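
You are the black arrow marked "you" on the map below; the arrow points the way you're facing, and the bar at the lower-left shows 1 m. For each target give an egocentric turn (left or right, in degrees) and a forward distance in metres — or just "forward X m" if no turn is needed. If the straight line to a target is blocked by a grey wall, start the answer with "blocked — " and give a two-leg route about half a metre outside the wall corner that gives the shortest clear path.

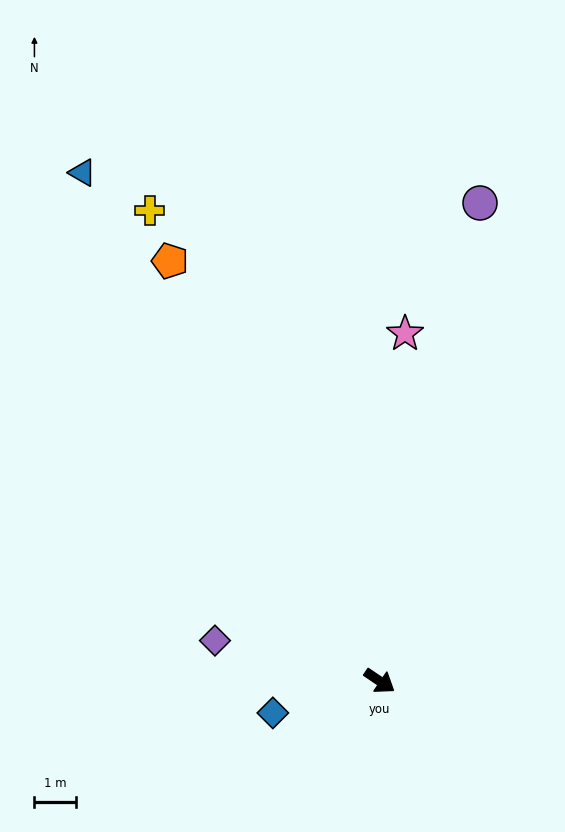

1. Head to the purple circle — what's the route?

turn left 112°, forward 11.7 m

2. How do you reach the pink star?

turn left 120°, forward 8.3 m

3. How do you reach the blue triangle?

turn left 154°, forward 14.1 m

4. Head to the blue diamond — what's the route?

turn right 129°, forward 2.7 m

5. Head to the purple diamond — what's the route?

turn right 160°, forward 4.0 m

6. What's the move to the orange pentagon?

turn left 151°, forward 11.2 m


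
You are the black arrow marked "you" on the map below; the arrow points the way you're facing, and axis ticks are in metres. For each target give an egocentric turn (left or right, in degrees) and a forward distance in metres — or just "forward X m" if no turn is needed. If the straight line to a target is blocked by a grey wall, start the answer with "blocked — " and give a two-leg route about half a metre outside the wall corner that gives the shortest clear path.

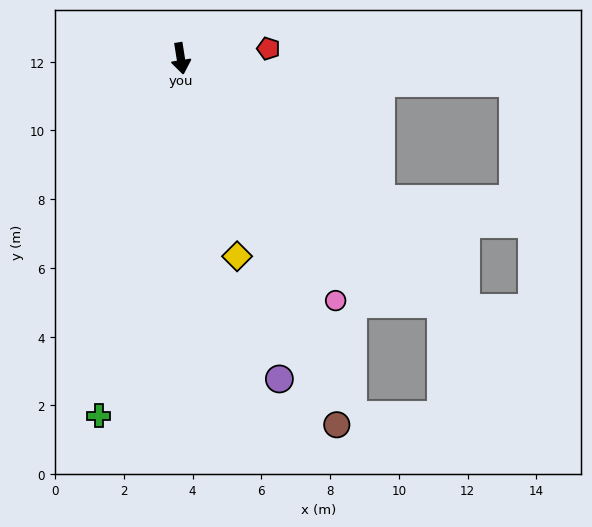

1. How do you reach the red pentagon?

turn left 87°, forward 2.6 m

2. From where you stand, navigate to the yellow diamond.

turn left 7°, forward 6.0 m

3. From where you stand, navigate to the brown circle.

turn left 14°, forward 11.6 m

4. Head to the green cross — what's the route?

turn right 22°, forward 10.7 m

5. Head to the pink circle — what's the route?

turn left 24°, forward 8.4 m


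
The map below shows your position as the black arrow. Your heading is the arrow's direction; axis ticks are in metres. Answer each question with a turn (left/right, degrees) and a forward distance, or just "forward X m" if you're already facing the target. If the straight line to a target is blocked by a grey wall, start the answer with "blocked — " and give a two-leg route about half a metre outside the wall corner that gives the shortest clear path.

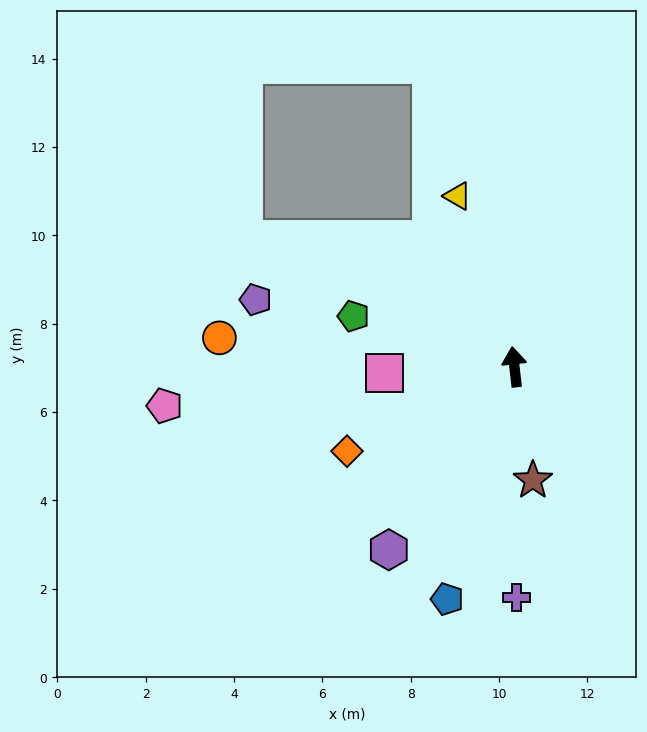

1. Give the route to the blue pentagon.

turn left 157°, forward 5.5 m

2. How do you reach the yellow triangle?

turn left 12°, forward 4.1 m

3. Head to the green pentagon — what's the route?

turn left 66°, forward 3.8 m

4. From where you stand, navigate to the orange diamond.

turn left 110°, forward 4.2 m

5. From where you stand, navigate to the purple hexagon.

turn left 139°, forward 5.0 m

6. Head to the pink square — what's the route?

turn left 86°, forward 2.9 m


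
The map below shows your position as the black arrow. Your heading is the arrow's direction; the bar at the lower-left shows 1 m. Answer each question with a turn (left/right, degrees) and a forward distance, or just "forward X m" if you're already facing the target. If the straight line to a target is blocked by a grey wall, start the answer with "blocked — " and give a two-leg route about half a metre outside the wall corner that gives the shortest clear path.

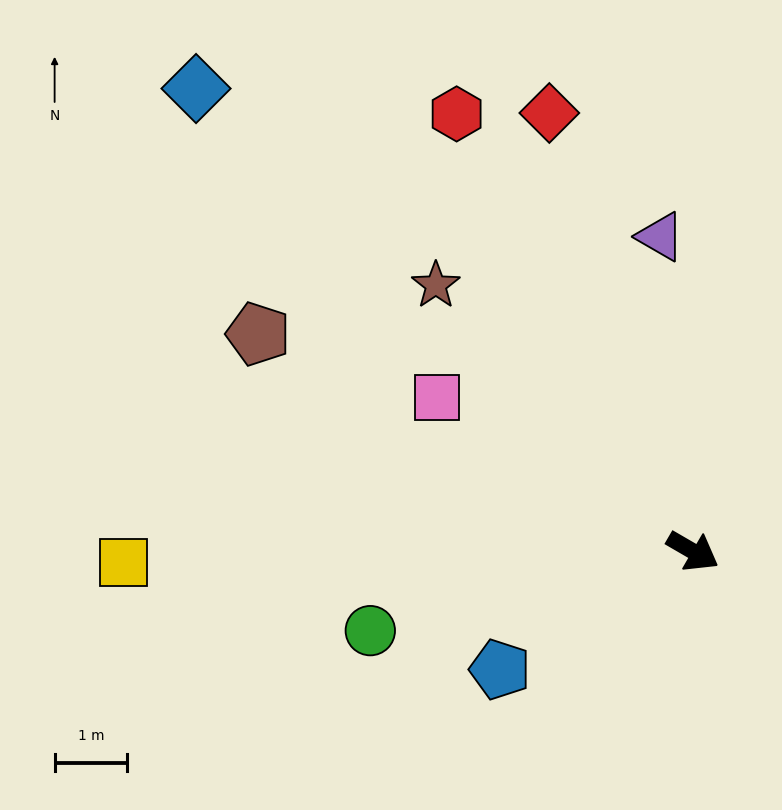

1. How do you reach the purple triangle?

turn left 126°, forward 4.4 m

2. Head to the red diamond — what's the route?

turn left 138°, forward 6.3 m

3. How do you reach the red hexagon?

turn left 149°, forward 6.8 m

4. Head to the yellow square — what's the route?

turn right 149°, forward 7.8 m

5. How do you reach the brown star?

turn left 164°, forward 5.1 m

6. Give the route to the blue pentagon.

turn right 118°, forward 3.1 m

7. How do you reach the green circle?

turn right 136°, forward 4.6 m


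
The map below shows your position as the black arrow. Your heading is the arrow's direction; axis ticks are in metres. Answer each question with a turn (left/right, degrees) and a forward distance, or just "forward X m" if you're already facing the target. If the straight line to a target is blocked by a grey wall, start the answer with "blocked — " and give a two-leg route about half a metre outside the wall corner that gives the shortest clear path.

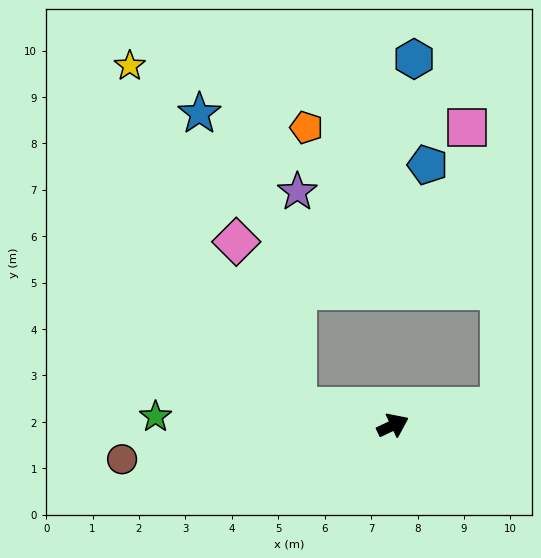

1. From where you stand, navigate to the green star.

turn left 153°, forward 5.1 m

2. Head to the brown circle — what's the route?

turn left 162°, forward 5.9 m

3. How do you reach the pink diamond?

blocked — turn left 144°, forward 2.1 m, then turn right 59°, forward 3.8 m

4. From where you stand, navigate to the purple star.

blocked — turn left 144°, forward 2.1 m, then turn right 79°, forward 4.6 m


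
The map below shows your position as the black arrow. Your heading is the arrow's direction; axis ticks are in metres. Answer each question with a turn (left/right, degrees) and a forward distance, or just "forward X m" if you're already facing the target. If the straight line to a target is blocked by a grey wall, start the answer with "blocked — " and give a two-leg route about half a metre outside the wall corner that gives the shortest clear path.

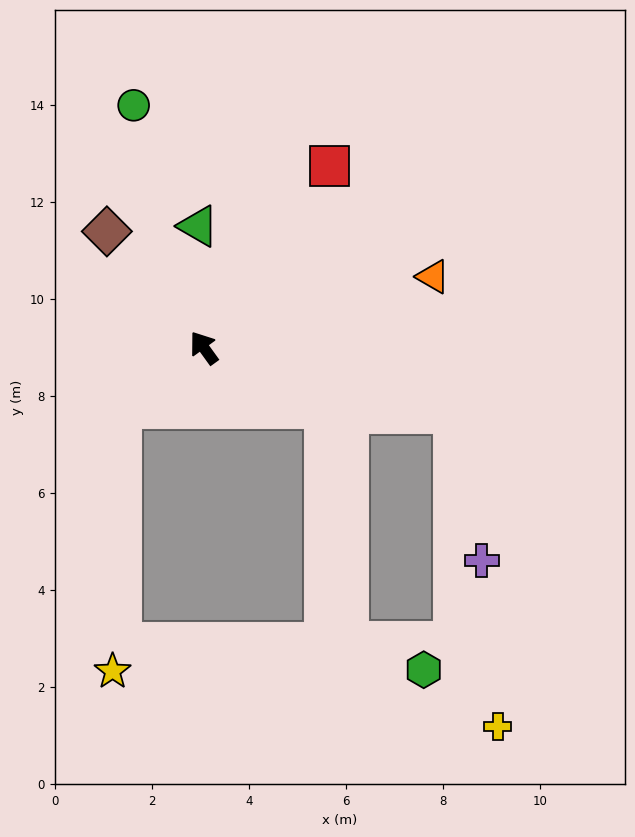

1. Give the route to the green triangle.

turn right 33°, forward 2.5 m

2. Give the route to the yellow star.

blocked — turn left 90°, forward 2.1 m, then turn left 52°, forward 5.4 m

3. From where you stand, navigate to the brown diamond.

turn left 4°, forward 3.1 m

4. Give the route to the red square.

turn right 71°, forward 4.5 m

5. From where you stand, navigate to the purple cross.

blocked — turn right 141°, forward 5.3 m, then turn right 64°, forward 3.1 m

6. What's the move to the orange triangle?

turn right 109°, forward 4.9 m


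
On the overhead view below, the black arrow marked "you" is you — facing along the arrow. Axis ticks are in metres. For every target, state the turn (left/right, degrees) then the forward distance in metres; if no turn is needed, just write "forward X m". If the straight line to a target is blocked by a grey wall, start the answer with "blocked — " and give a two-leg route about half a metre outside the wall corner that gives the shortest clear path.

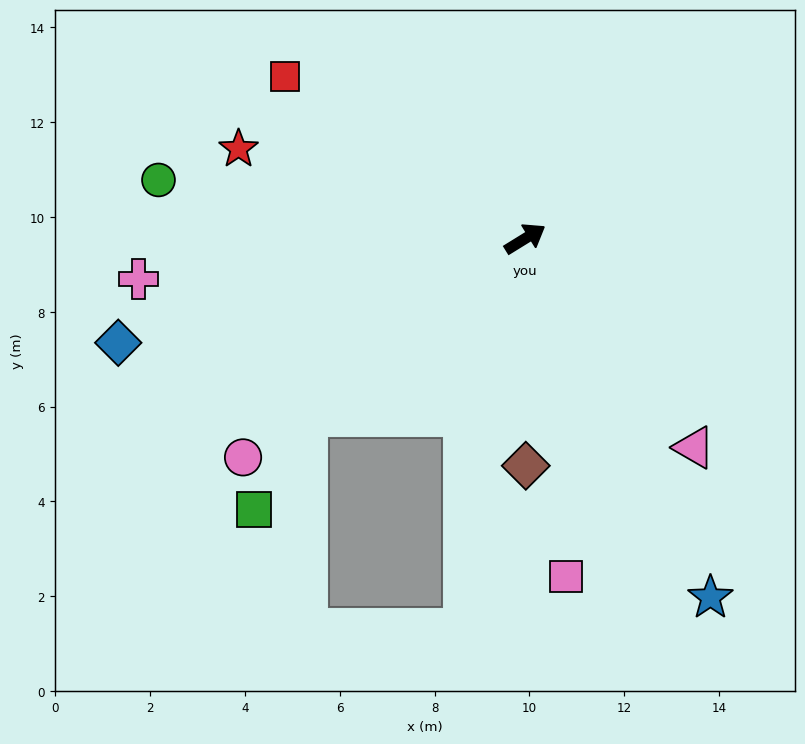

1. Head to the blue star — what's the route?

turn right 94°, forward 8.5 m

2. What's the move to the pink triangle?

turn right 83°, forward 5.7 m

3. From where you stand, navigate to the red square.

turn left 114°, forward 6.1 m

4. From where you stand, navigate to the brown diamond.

turn right 122°, forward 4.8 m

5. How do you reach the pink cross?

turn left 154°, forward 8.2 m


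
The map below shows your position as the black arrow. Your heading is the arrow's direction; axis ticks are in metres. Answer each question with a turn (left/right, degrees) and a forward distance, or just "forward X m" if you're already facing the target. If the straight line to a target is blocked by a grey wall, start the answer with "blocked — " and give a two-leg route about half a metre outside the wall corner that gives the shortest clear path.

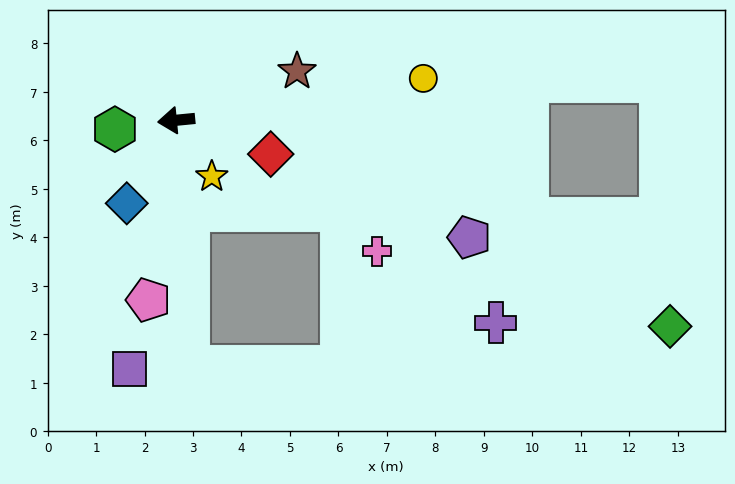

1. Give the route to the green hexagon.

turn left 3°, forward 1.3 m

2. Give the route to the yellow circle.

turn right 176°, forward 5.2 m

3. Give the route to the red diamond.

turn left 155°, forward 2.1 m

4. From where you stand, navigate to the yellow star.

turn left 117°, forward 1.4 m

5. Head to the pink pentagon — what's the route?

turn left 76°, forward 3.8 m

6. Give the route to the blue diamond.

turn left 54°, forward 2.0 m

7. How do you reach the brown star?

turn right 164°, forward 2.7 m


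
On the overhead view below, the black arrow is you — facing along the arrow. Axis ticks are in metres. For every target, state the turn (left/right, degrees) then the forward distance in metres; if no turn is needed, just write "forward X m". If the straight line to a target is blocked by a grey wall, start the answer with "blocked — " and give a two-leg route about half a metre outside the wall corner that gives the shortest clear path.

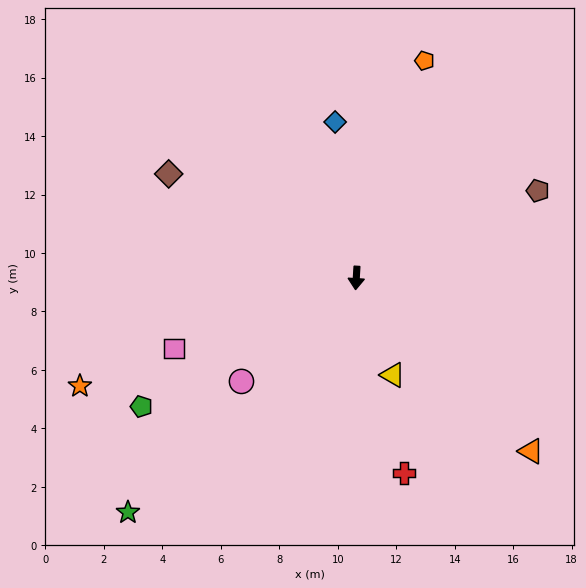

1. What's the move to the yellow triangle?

turn left 24°, forward 3.5 m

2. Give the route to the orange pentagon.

turn left 166°, forward 7.8 m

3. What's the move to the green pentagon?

turn right 56°, forward 8.6 m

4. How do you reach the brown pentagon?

turn left 119°, forward 6.9 m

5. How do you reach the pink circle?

turn right 44°, forward 5.3 m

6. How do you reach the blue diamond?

turn right 169°, forward 5.4 m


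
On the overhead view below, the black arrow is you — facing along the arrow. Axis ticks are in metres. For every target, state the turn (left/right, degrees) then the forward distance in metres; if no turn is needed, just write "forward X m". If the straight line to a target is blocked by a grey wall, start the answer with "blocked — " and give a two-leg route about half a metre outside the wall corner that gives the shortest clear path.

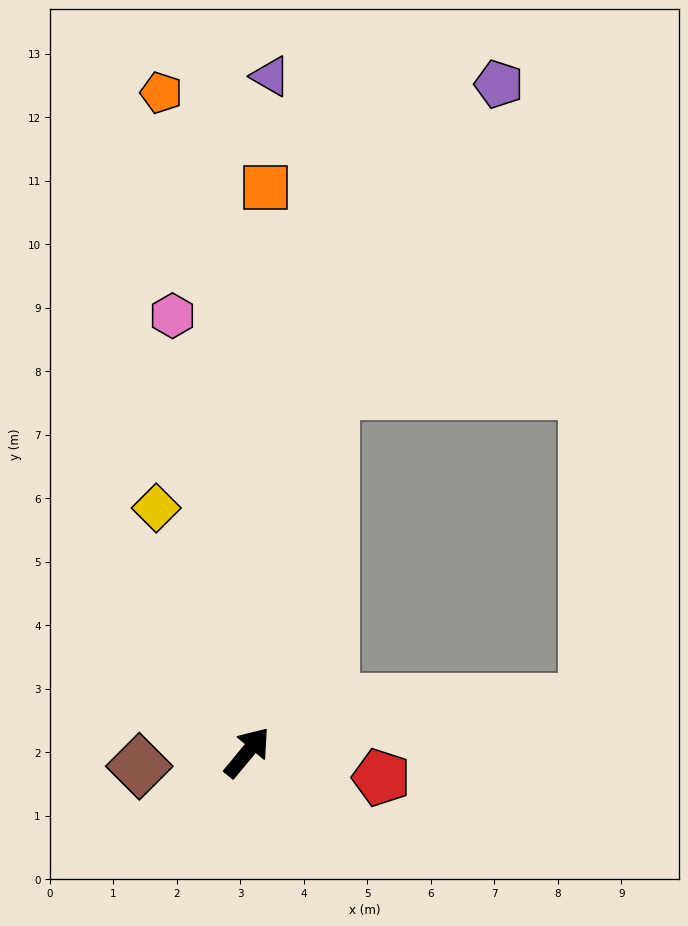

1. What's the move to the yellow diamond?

turn left 60°, forward 4.1 m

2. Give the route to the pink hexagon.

turn left 49°, forward 7.0 m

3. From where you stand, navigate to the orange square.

turn left 38°, forward 8.9 m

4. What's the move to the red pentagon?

turn right 61°, forward 2.1 m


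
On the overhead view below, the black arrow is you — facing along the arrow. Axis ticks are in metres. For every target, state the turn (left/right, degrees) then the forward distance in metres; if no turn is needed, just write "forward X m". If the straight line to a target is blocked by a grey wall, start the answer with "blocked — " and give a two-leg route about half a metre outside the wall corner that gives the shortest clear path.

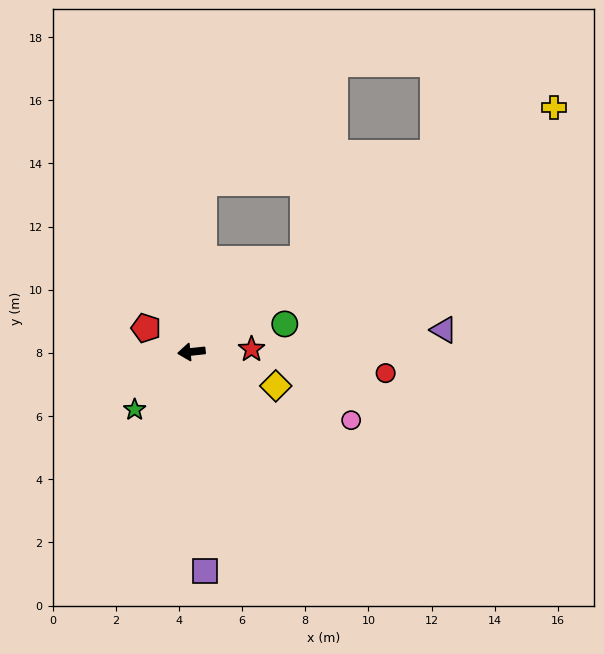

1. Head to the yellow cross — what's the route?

turn right 152°, forward 13.8 m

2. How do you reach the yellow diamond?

turn left 152°, forward 2.9 m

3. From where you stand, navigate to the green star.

turn left 39°, forward 2.6 m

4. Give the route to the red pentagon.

turn right 34°, forward 1.6 m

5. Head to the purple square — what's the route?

turn left 87°, forward 7.0 m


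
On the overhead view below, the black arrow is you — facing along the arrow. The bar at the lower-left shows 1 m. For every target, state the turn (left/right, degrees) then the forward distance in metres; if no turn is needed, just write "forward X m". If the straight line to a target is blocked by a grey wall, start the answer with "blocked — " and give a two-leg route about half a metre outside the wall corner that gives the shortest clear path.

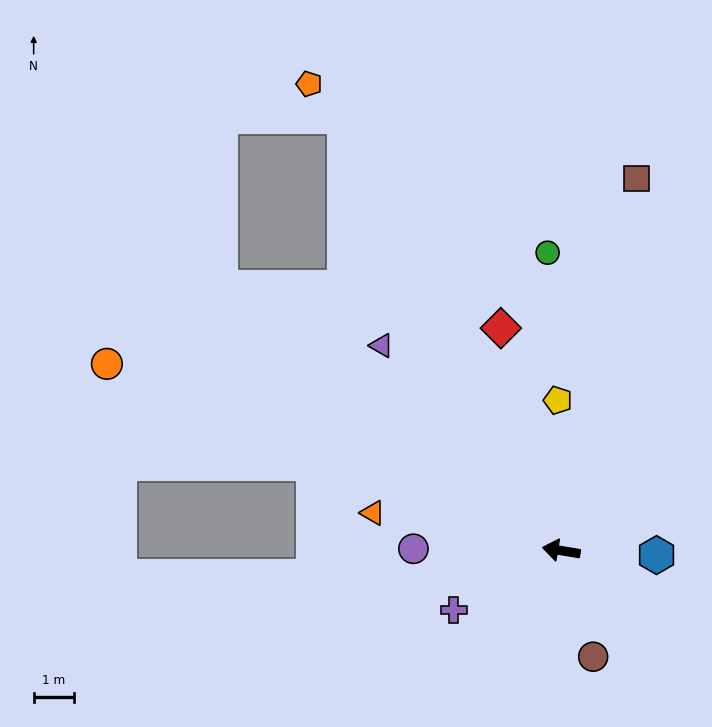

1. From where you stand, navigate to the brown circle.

turn left 116°, forward 2.8 m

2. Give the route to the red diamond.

turn right 65°, forward 5.7 m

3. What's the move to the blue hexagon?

turn right 173°, forward 2.4 m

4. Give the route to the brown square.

turn right 92°, forward 9.5 m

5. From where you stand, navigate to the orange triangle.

forward 4.8 m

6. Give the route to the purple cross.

turn left 38°, forward 3.1 m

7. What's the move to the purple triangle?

turn right 39°, forward 6.8 m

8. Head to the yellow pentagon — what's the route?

turn right 79°, forward 3.7 m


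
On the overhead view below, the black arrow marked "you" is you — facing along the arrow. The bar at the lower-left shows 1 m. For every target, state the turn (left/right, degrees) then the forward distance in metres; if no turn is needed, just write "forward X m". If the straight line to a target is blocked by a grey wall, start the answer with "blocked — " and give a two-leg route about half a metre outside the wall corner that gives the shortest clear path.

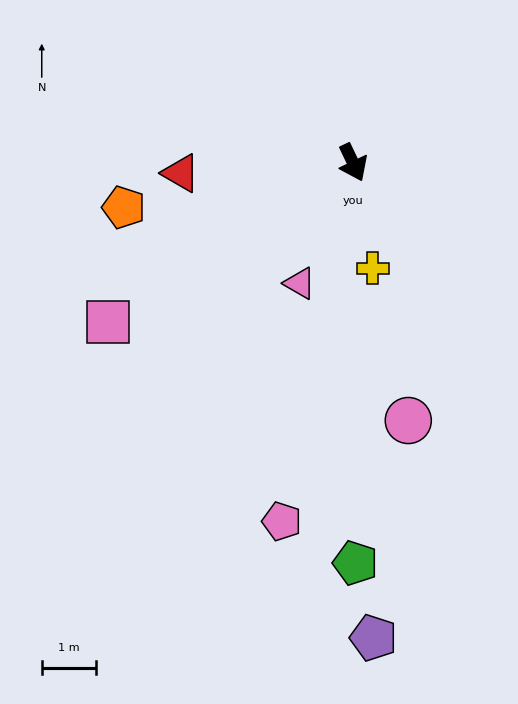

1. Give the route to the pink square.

turn right 82°, forward 5.4 m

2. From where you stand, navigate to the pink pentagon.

turn right 37°, forward 6.7 m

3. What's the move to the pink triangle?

turn right 49°, forward 2.4 m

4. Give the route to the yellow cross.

turn right 15°, forward 2.0 m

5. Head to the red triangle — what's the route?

turn right 112°, forward 3.2 m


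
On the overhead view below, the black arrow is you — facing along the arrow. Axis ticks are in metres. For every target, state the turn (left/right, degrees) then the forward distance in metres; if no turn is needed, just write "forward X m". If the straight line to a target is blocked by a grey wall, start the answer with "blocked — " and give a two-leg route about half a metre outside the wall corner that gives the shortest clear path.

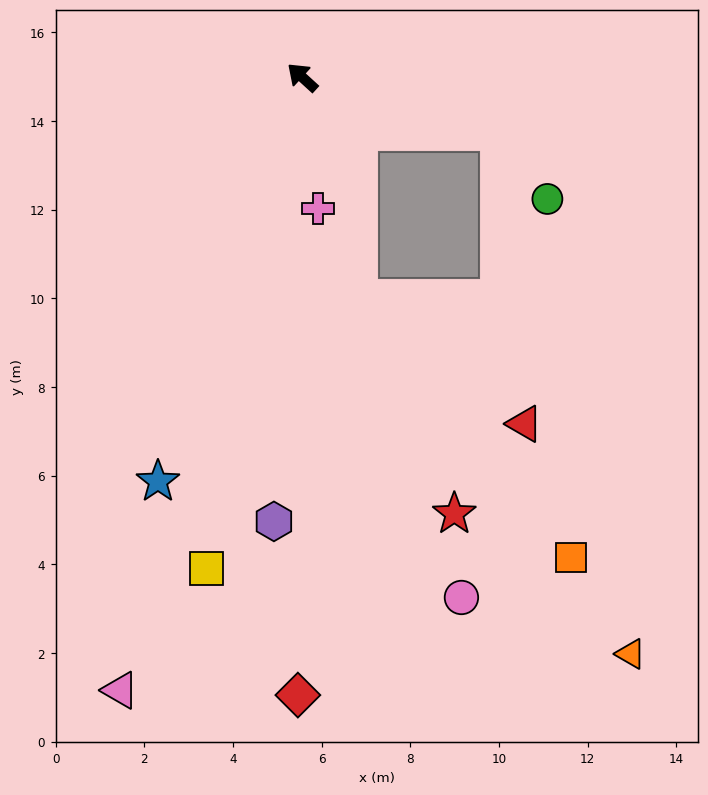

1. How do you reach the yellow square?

turn left 121°, forward 11.3 m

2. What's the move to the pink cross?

turn left 139°, forward 3.0 m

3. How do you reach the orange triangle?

blocked — turn right 153°, forward 4.6 m, then turn right 60°, forward 12.1 m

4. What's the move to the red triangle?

blocked — turn right 153°, forward 4.6 m, then turn right 70°, forward 6.6 m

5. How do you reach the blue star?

turn left 113°, forward 9.7 m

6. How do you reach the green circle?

blocked — turn right 153°, forward 4.6 m, then turn right 39°, forward 1.9 m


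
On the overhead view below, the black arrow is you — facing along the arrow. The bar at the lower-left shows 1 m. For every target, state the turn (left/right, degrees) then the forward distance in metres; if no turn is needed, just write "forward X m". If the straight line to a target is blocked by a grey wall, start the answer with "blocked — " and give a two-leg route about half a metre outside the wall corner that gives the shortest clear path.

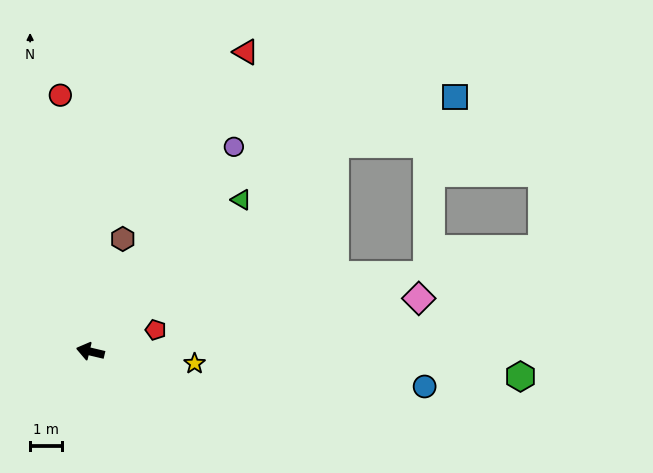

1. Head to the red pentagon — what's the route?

turn right 148°, forward 2.1 m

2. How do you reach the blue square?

blocked — turn right 127°, forward 10.0 m, then turn right 18°, forward 4.0 m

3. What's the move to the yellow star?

turn right 173°, forward 3.3 m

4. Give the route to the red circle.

turn right 70°, forward 8.0 m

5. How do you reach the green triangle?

turn right 122°, forward 6.7 m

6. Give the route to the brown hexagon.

turn right 93°, forward 3.6 m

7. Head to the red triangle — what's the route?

turn right 104°, forward 10.5 m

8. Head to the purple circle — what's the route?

turn right 112°, forward 7.8 m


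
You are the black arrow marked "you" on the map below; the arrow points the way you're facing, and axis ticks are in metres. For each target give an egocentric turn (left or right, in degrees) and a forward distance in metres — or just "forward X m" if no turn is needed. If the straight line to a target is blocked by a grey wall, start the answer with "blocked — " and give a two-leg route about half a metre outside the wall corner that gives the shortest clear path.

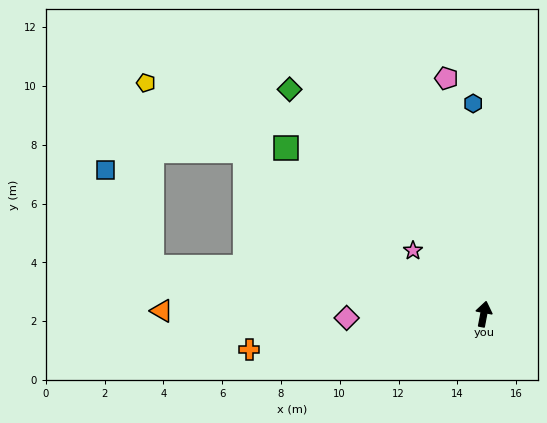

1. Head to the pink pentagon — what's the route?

turn left 20°, forward 8.1 m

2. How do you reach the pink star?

turn left 59°, forward 3.2 m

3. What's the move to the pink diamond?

turn left 102°, forward 4.7 m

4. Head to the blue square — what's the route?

blocked — turn left 93°, forward 11.4 m, then turn right 57°, forward 3.7 m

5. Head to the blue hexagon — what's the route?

turn left 14°, forward 7.2 m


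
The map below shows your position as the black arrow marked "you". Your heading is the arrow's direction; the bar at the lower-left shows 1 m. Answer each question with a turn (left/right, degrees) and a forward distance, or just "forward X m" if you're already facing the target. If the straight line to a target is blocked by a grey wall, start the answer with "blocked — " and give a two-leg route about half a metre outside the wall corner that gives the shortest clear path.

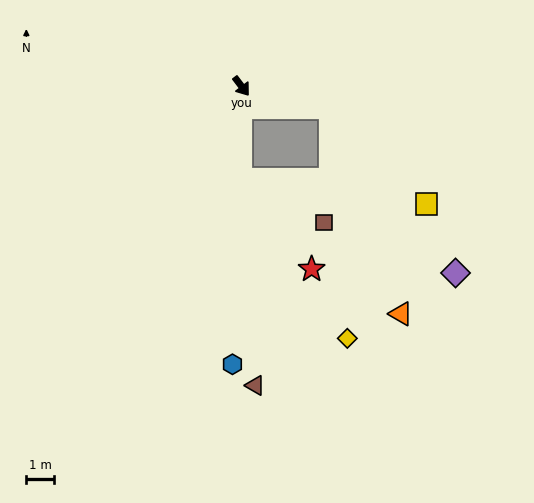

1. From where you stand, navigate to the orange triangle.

blocked — turn right 38°, forward 3.3 m, then turn left 51°, forward 7.5 m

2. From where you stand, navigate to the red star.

blocked — turn right 38°, forward 3.3 m, then turn left 39°, forward 4.1 m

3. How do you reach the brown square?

blocked — turn right 38°, forward 3.3 m, then turn left 64°, forward 3.4 m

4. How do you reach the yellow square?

blocked — turn left 40°, forward 3.3 m, then turn right 32°, forward 4.9 m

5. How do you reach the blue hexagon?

turn right 39°, forward 9.9 m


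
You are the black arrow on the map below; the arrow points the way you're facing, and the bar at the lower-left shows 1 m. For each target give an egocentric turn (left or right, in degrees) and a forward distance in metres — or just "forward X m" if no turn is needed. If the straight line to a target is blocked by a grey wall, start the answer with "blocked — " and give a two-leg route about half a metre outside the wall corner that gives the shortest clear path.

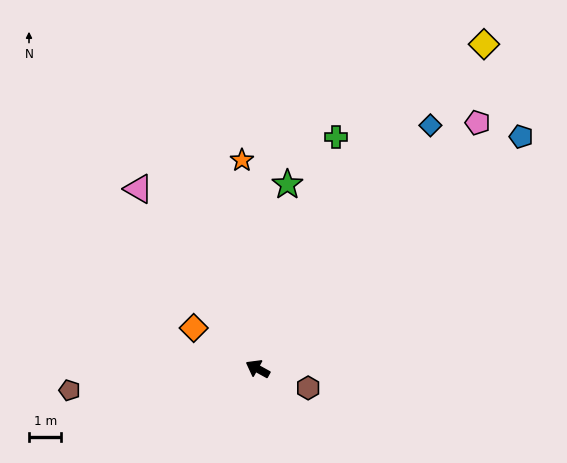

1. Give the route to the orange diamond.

turn right 4°, forward 2.3 m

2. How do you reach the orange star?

turn right 57°, forward 6.5 m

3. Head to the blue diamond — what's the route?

turn right 96°, forward 9.2 m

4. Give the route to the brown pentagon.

turn left 35°, forward 5.9 m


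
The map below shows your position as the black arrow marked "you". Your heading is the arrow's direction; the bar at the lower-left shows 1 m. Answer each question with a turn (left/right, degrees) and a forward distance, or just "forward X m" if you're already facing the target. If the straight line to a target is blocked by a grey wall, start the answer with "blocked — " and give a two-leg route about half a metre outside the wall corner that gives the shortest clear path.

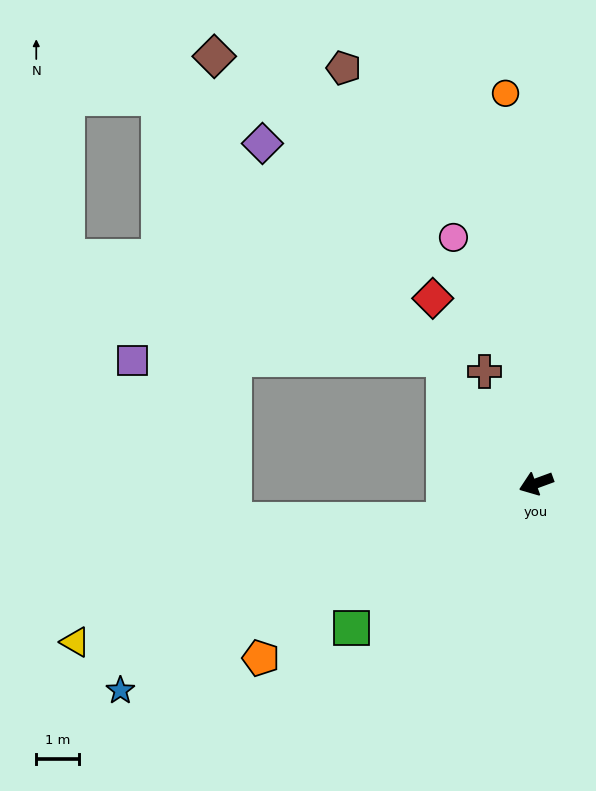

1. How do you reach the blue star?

turn left 6°, forward 10.8 m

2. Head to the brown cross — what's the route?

turn right 85°, forward 2.9 m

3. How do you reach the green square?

turn left 18°, forward 5.5 m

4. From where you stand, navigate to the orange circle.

turn right 106°, forward 9.1 m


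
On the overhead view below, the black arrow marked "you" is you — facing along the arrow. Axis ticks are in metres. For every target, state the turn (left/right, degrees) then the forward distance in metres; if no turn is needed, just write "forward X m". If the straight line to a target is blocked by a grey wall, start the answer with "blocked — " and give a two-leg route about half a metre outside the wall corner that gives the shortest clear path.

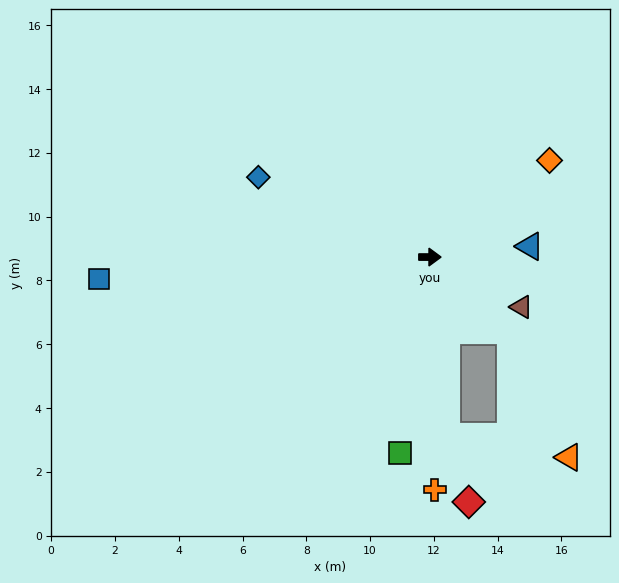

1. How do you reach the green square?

turn right 99°, forward 6.2 m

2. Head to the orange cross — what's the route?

turn right 89°, forward 7.3 m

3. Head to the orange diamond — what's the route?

turn left 39°, forward 4.8 m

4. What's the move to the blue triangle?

turn left 6°, forward 3.2 m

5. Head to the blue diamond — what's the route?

turn left 155°, forward 5.9 m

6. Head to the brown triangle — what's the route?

turn right 29°, forward 3.3 m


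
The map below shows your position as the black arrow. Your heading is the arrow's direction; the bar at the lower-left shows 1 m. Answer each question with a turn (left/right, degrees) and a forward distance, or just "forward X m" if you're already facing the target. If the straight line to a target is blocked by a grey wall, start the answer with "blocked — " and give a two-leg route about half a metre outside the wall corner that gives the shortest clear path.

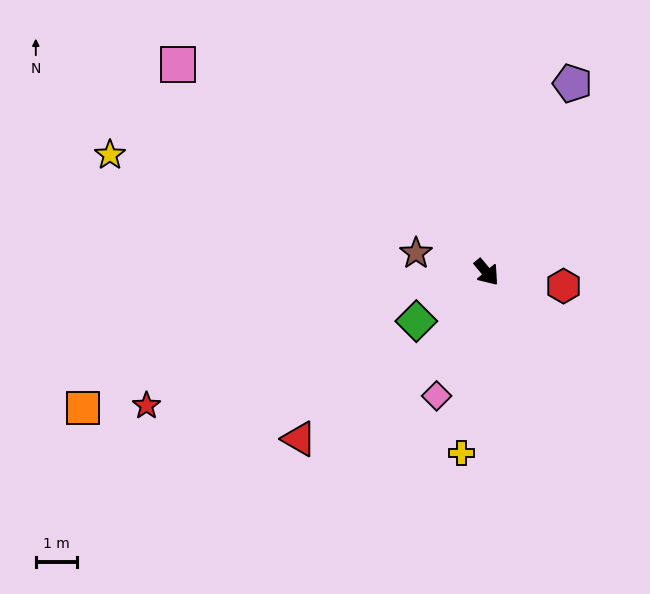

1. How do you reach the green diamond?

turn right 95°, forward 2.1 m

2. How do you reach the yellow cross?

turn right 48°, forward 4.4 m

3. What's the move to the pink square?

turn right 164°, forward 9.1 m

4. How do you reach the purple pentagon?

turn left 116°, forward 5.0 m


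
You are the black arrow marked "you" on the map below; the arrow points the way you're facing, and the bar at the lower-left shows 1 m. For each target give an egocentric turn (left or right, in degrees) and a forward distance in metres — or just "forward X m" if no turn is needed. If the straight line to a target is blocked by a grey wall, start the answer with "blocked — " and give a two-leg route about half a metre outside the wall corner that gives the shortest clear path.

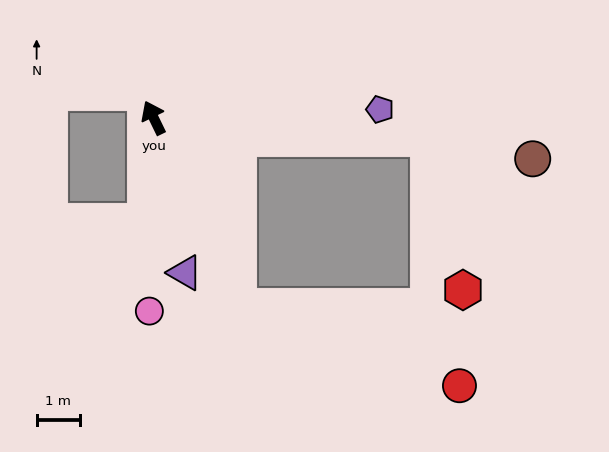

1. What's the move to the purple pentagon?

turn right 114°, forward 5.3 m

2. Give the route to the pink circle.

turn left 153°, forward 4.5 m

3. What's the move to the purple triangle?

turn left 166°, forward 3.7 m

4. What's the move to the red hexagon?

blocked — turn right 120°, forward 6.4 m, then turn right 73°, forward 3.6 m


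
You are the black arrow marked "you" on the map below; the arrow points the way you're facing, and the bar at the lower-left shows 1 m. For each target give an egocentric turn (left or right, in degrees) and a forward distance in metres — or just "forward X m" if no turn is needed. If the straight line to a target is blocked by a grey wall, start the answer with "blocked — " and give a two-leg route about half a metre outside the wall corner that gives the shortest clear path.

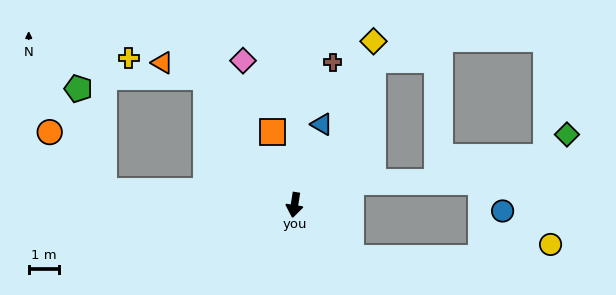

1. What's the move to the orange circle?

blocked — turn right 85°, forward 6.3 m, then turn right 43°, forward 2.7 m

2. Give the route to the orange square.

turn right 154°, forward 2.5 m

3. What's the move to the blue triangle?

turn left 170°, forward 2.8 m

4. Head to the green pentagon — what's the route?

blocked — turn right 85°, forward 6.3 m, then turn right 72°, forward 3.5 m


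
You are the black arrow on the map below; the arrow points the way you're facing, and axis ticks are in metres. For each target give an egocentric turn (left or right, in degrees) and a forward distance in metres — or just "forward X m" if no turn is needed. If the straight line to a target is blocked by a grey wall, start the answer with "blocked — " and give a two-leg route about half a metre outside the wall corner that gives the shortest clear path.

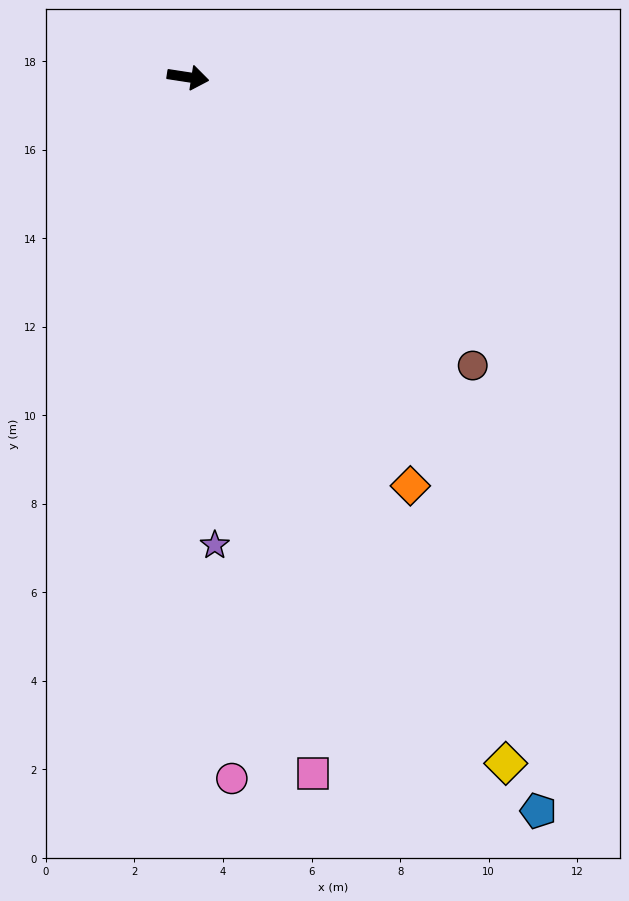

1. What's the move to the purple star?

turn right 78°, forward 10.6 m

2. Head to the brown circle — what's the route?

turn right 37°, forward 9.2 m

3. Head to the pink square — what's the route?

turn right 71°, forward 16.0 m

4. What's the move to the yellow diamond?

turn right 56°, forward 17.1 m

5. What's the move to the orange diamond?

turn right 53°, forward 10.5 m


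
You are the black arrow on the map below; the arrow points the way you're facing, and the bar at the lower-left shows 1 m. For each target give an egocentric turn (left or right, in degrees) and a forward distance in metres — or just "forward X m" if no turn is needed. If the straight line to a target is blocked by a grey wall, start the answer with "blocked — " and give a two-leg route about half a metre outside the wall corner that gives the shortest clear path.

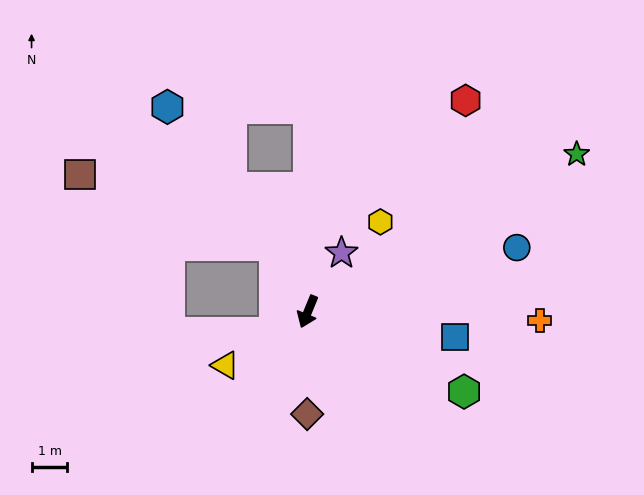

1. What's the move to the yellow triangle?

turn right 35°, forward 2.7 m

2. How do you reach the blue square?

turn left 102°, forward 4.2 m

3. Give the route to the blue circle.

turn left 129°, forward 6.1 m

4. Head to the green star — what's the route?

turn left 143°, forward 8.7 m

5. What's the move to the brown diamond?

turn left 22°, forward 2.9 m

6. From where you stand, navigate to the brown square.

blocked — turn right 130°, forward 2.1 m, then turn left 42°, forward 5.7 m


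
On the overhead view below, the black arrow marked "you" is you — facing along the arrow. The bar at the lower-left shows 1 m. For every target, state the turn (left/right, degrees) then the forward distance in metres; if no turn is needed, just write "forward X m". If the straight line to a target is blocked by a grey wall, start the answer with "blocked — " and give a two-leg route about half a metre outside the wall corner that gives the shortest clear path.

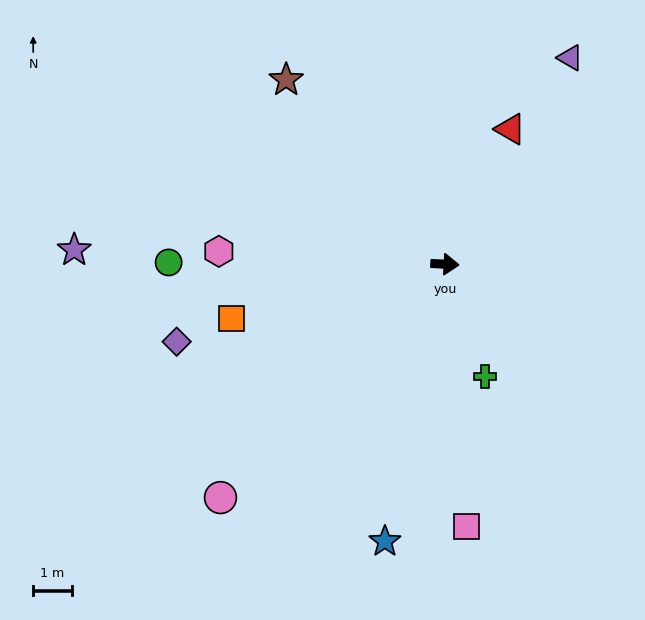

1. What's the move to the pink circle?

turn right 131°, forward 8.4 m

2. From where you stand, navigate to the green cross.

turn right 67°, forward 3.1 m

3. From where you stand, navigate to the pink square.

turn right 82°, forward 6.9 m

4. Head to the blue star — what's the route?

turn right 99°, forward 7.4 m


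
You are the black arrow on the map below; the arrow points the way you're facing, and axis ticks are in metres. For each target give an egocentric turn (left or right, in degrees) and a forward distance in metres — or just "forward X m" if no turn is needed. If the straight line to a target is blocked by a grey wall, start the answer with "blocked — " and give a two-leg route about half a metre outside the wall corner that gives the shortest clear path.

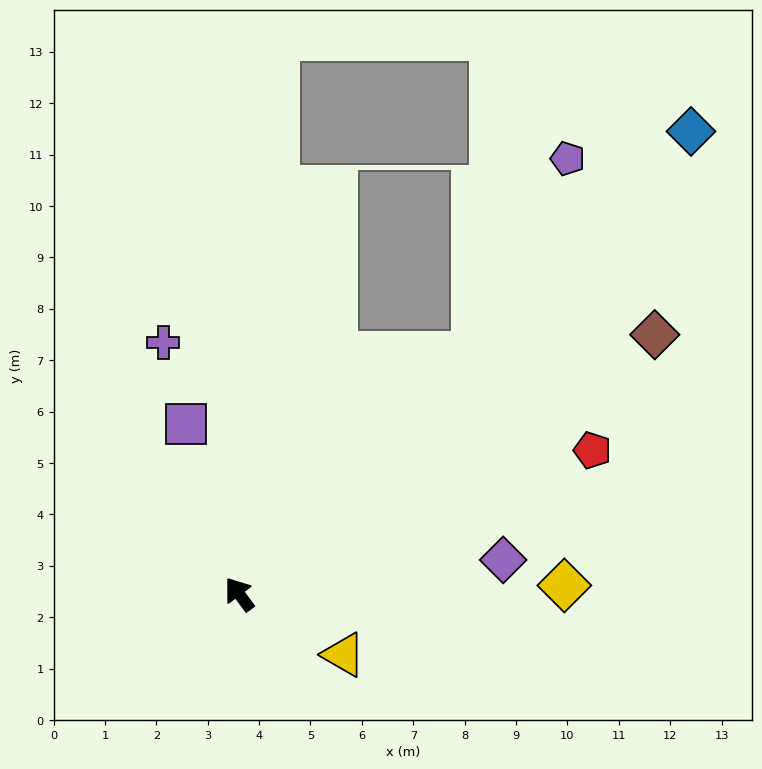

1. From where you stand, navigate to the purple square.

turn right 19°, forward 3.5 m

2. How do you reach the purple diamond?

turn right 119°, forward 5.2 m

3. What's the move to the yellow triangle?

turn right 157°, forward 2.3 m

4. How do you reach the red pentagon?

turn right 104°, forward 7.4 m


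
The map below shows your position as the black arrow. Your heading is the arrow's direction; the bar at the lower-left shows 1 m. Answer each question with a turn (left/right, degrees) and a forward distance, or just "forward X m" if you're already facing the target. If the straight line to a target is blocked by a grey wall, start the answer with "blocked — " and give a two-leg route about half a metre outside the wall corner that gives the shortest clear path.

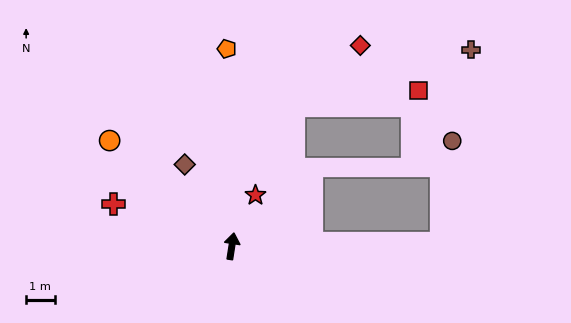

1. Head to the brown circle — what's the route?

blocked — turn right 80°, forward 7.4 m, then turn left 83°, forward 3.6 m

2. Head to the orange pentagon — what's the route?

turn left 10°, forward 7.0 m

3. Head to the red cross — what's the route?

turn left 79°, forward 4.4 m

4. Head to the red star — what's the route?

turn right 16°, forward 2.0 m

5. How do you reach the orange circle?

turn left 58°, forward 5.7 m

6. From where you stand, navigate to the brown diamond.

turn left 39°, forward 3.3 m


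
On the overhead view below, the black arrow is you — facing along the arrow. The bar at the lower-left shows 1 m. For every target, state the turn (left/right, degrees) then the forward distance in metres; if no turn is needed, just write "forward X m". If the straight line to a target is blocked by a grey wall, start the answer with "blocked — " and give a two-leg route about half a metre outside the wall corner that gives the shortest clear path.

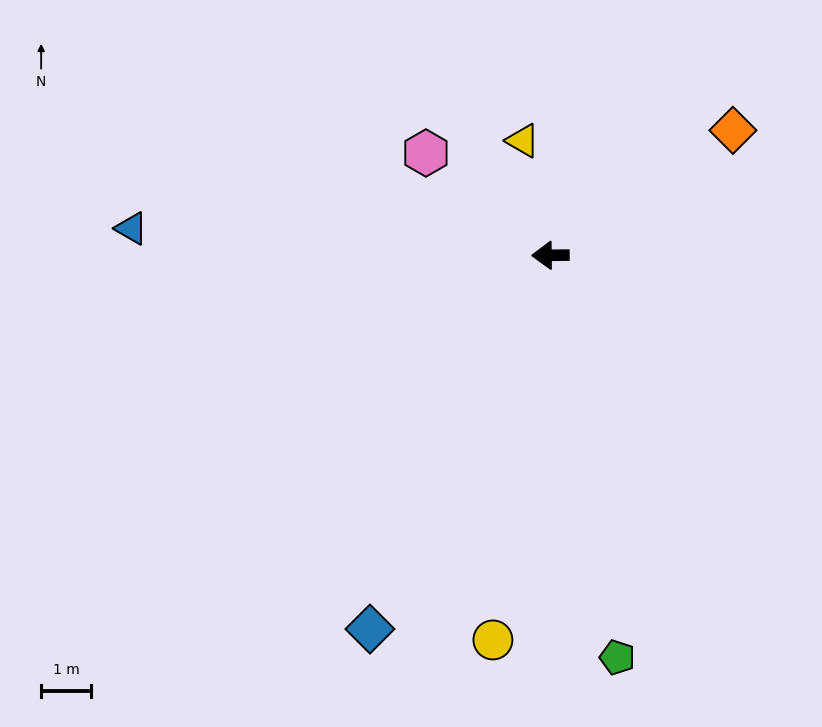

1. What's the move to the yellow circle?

turn left 81°, forward 7.8 m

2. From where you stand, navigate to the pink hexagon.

turn right 40°, forward 3.2 m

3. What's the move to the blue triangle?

turn right 4°, forward 8.4 m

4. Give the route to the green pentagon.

turn left 99°, forward 8.1 m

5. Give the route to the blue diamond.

turn left 64°, forward 8.3 m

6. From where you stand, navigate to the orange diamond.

turn right 146°, forward 4.4 m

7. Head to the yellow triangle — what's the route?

turn right 77°, forward 2.4 m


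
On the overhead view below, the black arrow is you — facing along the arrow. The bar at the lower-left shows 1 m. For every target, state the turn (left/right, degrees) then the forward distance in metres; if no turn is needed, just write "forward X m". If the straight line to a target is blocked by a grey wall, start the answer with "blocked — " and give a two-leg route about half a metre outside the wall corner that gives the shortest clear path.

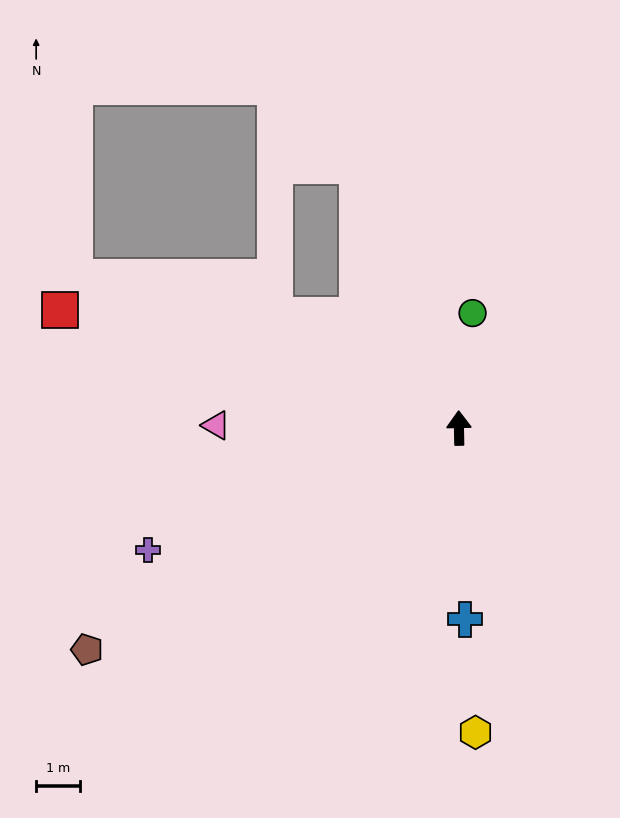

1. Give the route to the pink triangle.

turn left 88°, forward 5.6 m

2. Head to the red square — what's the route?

turn left 72°, forward 9.6 m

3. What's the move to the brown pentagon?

turn left 120°, forward 10.0 m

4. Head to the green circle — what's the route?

turn right 8°, forward 2.7 m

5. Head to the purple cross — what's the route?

turn left 110°, forward 7.7 m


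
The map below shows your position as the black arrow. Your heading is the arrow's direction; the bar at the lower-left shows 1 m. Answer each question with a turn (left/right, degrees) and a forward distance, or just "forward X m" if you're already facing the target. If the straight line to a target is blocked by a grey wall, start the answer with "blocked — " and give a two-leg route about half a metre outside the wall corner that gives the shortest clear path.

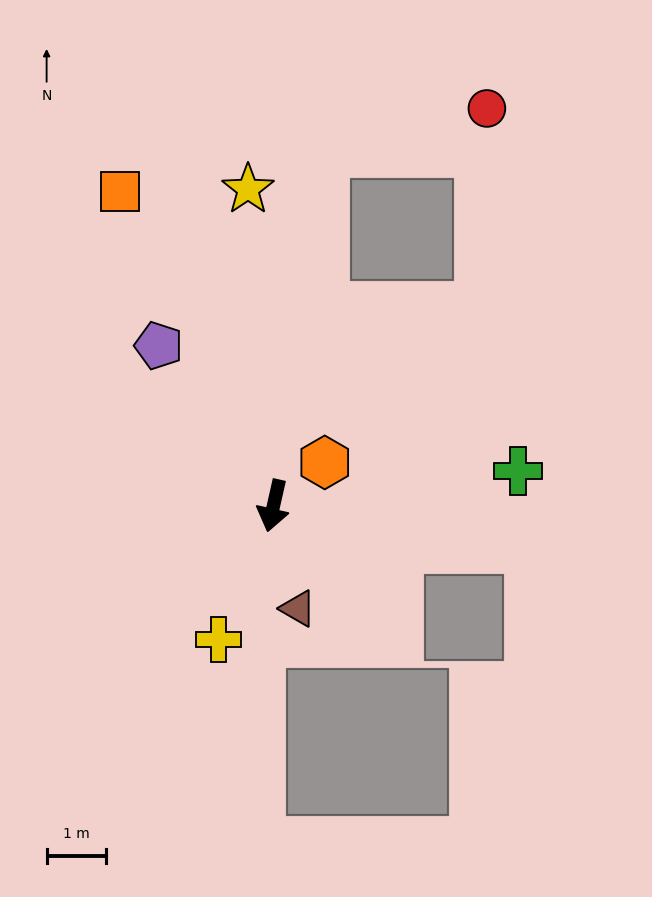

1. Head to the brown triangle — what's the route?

turn left 26°, forward 1.8 m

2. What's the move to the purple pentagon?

turn right 132°, forward 3.3 m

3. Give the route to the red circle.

blocked — turn right 175°, forward 6.0 m, then turn right 67°, forward 2.9 m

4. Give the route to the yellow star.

turn right 163°, forward 5.4 m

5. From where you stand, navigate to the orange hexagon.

turn left 143°, forward 1.1 m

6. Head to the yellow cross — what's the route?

turn right 10°, forward 2.4 m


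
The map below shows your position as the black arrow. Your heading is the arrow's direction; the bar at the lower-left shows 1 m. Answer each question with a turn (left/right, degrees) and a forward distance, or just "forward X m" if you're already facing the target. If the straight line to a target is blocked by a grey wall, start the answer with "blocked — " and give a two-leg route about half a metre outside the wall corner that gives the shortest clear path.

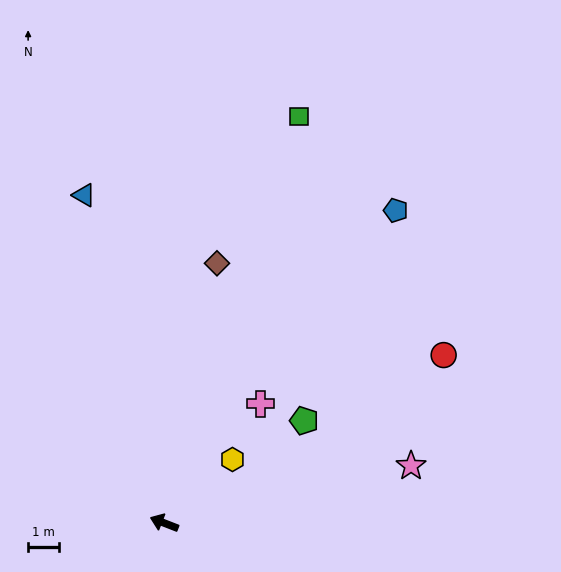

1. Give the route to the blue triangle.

turn right 55°, forward 10.9 m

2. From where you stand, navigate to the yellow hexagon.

turn right 116°, forward 3.0 m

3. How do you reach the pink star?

turn right 146°, forward 8.2 m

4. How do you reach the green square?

turn right 87°, forward 13.8 m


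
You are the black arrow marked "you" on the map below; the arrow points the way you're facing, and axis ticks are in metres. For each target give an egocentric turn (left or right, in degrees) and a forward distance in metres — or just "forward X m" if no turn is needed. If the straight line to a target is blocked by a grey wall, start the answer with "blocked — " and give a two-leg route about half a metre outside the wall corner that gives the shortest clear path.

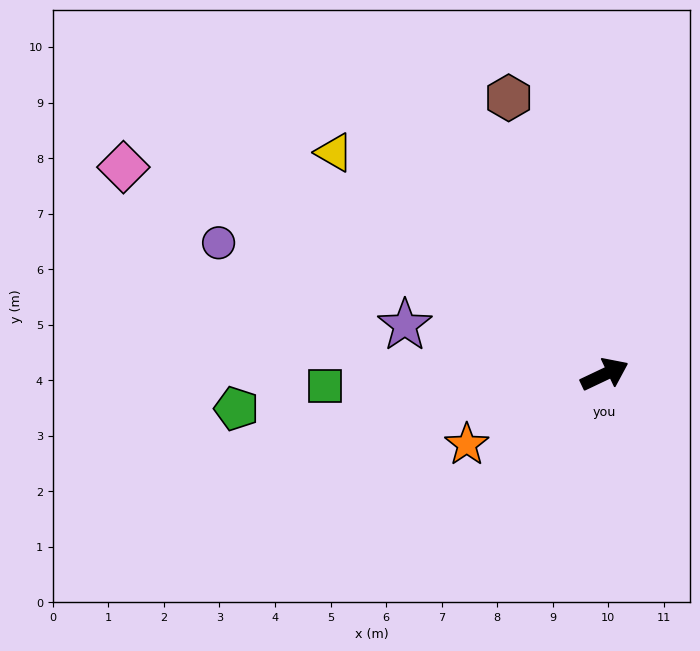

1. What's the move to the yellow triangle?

turn left 115°, forward 6.3 m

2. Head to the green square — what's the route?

turn left 157°, forward 5.0 m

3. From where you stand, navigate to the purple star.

turn left 141°, forward 3.7 m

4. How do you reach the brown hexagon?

turn left 84°, forward 5.3 m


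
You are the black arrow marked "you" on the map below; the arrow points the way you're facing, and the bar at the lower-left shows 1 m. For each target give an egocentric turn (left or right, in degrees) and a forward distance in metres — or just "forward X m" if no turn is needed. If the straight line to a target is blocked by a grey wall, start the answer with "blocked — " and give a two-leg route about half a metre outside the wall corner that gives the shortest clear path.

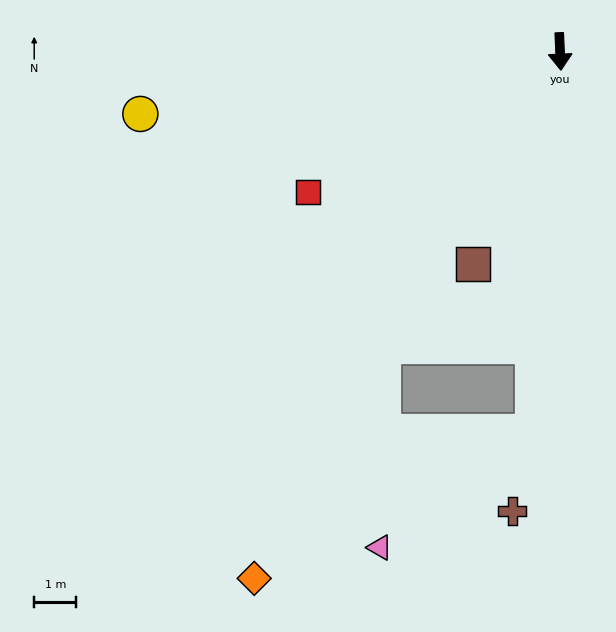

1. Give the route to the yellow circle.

turn right 84°, forward 10.1 m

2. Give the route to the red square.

turn right 63°, forward 6.9 m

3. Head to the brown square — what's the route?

turn right 25°, forward 5.5 m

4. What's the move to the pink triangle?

blocked — turn right 34°, forward 8.2 m, then turn left 30°, forward 4.8 m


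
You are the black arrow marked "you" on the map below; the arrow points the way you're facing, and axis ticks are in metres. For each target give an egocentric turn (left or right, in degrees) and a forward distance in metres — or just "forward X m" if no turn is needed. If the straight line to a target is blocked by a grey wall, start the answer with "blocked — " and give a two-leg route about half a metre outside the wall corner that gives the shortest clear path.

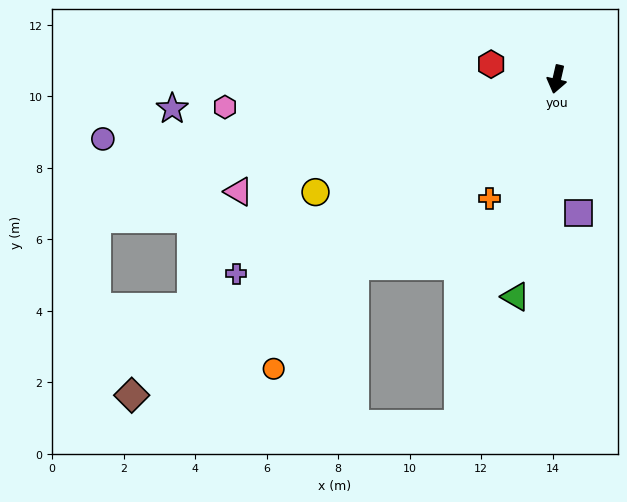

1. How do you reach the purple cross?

turn right 46°, forward 10.5 m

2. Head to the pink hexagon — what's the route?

turn right 72°, forward 9.3 m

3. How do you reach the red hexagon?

turn right 90°, forward 1.9 m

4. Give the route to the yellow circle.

turn right 52°, forward 7.5 m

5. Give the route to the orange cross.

turn right 16°, forward 3.8 m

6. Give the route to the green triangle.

turn left 2°, forward 6.2 m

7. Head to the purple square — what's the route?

turn left 22°, forward 3.8 m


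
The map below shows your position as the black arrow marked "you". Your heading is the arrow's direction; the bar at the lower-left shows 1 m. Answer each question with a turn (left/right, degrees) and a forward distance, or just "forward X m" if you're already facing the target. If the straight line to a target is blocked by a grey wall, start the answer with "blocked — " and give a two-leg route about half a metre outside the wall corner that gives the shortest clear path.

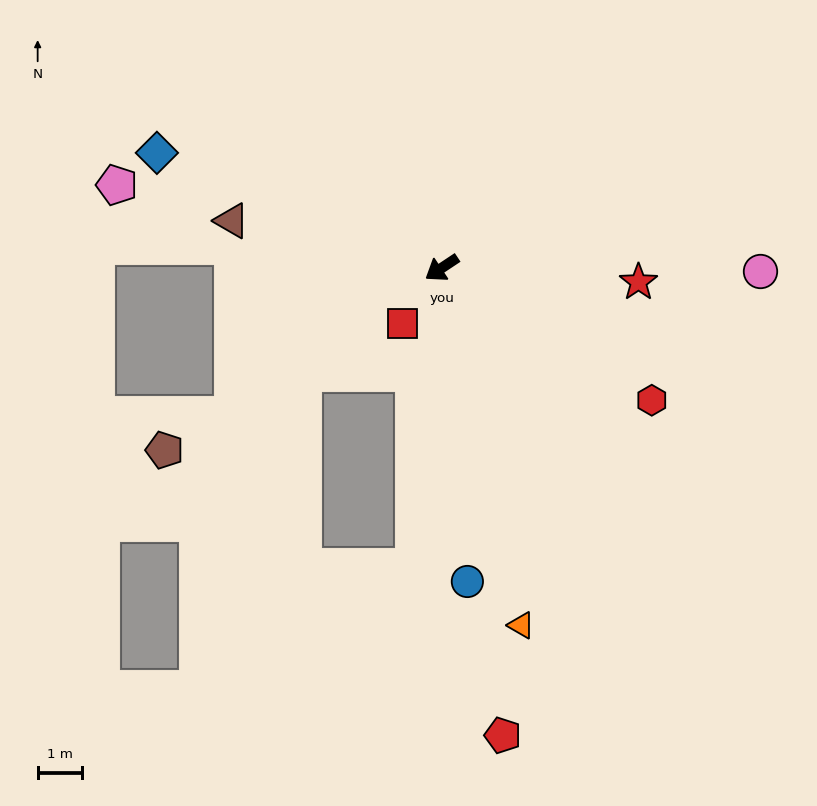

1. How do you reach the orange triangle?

turn left 69°, forward 8.2 m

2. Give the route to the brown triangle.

turn right 46°, forward 4.8 m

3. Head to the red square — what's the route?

turn left 21°, forward 1.5 m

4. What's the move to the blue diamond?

turn right 56°, forward 6.9 m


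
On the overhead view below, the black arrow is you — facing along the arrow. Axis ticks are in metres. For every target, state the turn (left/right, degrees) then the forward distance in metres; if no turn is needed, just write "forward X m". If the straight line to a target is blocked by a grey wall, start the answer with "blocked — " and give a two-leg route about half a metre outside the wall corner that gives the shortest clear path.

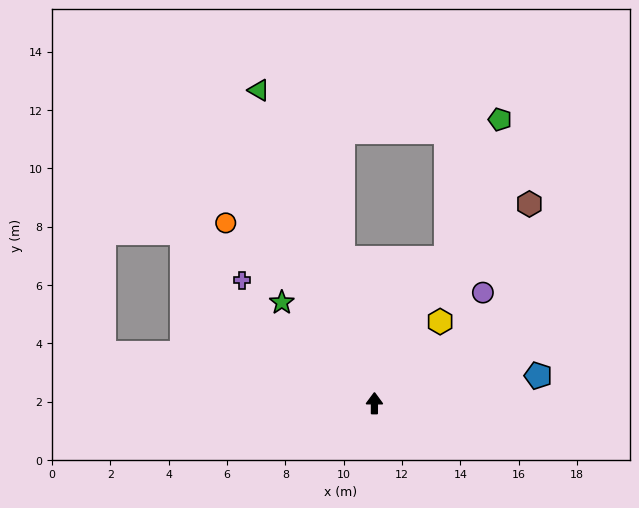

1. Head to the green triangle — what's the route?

turn left 20°, forward 11.4 m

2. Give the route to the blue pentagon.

turn right 80°, forward 5.7 m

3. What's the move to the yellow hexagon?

turn right 39°, forward 3.6 m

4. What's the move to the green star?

turn left 43°, forward 4.7 m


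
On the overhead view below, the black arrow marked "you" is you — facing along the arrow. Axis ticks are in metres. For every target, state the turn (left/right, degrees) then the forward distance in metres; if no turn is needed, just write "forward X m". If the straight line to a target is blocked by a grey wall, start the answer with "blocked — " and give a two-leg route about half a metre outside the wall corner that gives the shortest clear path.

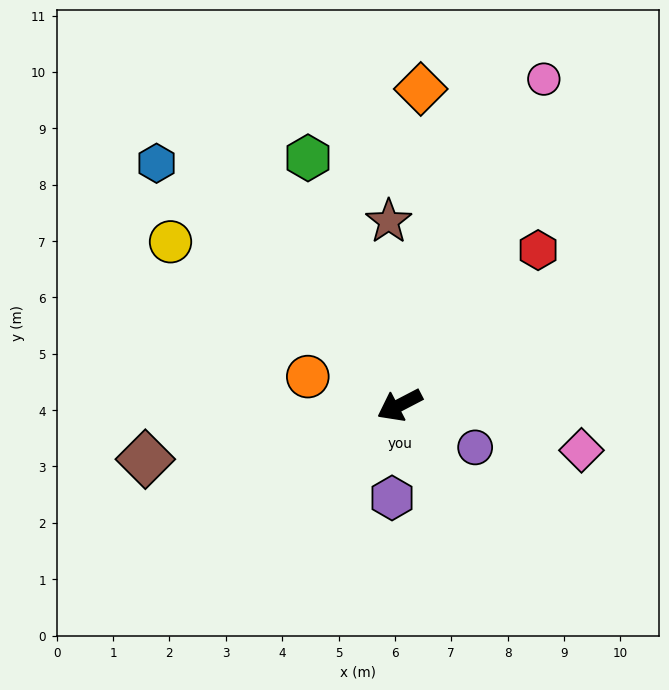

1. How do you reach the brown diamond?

turn right 16°, forward 4.6 m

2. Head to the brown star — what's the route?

turn right 114°, forward 3.3 m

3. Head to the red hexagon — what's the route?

turn right 159°, forward 3.7 m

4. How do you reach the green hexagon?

turn right 97°, forward 4.7 m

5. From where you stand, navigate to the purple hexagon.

turn left 58°, forward 1.7 m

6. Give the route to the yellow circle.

turn right 63°, forward 5.0 m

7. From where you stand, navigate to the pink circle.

turn right 141°, forward 6.3 m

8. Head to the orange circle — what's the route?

turn right 45°, forward 1.7 m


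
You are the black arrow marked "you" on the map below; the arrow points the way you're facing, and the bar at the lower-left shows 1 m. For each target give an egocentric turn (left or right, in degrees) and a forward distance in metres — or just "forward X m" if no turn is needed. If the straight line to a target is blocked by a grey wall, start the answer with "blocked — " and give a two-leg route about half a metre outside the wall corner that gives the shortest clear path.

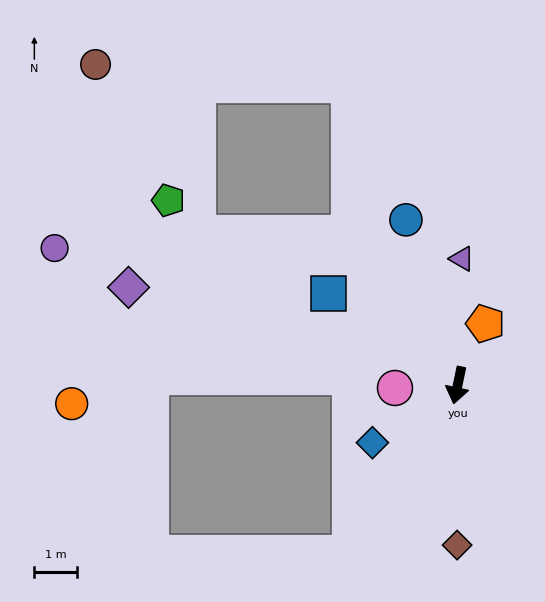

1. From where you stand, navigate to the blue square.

turn right 113°, forward 3.8 m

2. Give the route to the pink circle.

turn right 76°, forward 1.5 m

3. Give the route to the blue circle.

turn right 151°, forward 4.1 m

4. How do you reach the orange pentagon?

turn left 168°, forward 1.6 m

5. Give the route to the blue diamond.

turn right 44°, forward 2.4 m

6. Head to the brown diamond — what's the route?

turn left 12°, forward 3.8 m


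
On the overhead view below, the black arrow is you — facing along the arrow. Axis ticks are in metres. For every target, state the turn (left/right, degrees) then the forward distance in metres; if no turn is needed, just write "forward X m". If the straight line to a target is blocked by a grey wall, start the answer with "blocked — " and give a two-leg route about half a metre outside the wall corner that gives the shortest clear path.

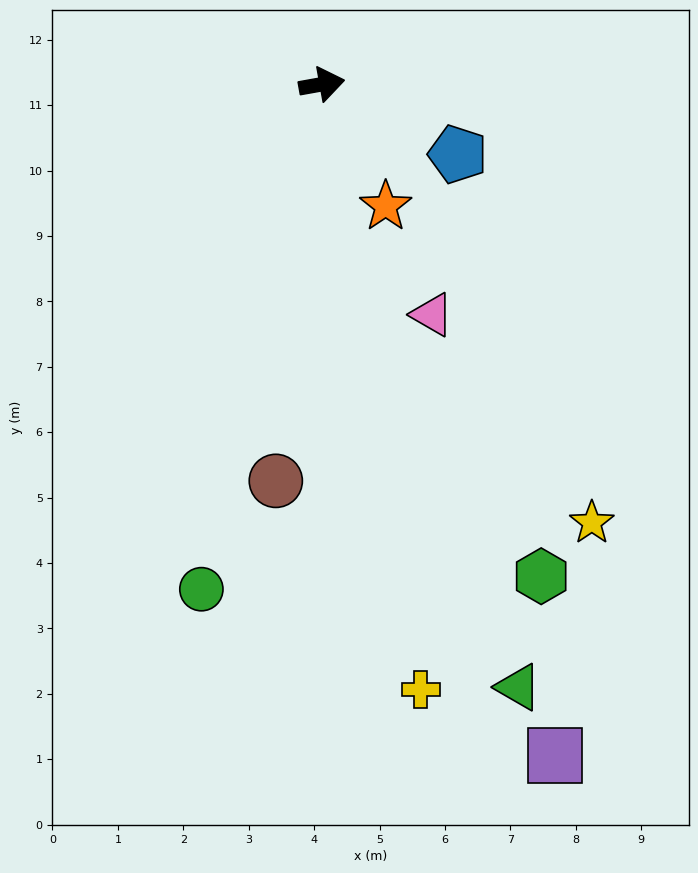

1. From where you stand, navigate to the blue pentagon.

turn right 37°, forward 2.3 m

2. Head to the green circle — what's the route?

turn right 114°, forward 7.9 m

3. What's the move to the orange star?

turn right 73°, forward 2.1 m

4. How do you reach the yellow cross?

turn right 91°, forward 9.4 m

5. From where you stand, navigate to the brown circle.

turn right 107°, forward 6.1 m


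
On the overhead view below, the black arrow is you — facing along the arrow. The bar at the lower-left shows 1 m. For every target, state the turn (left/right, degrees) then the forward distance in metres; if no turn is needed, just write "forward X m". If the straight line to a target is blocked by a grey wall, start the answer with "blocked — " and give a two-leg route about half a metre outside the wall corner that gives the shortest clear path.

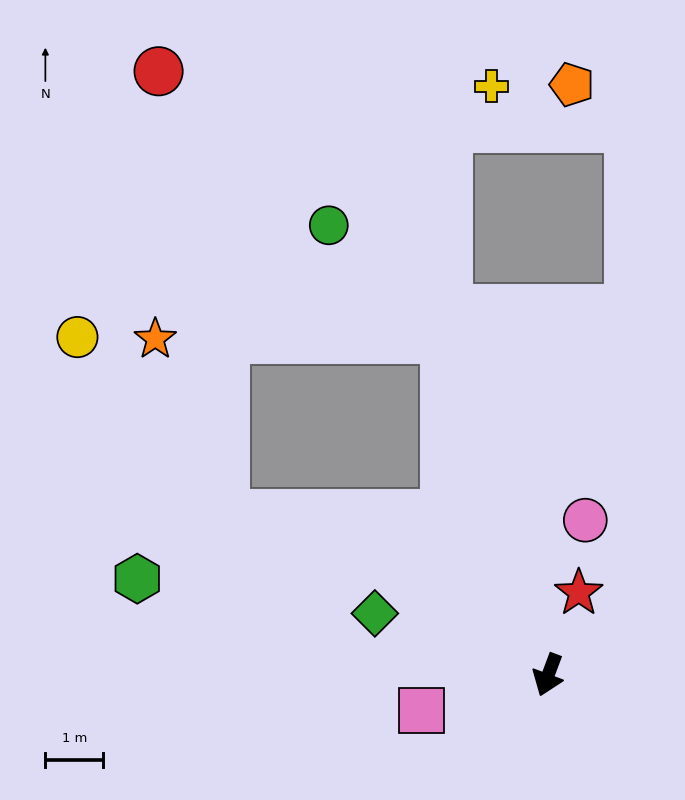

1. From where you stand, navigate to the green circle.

blocked — turn right 143°, forward 6.0 m, then turn left 29°, forward 2.8 m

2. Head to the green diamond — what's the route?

turn right 89°, forward 3.2 m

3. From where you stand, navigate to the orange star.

blocked — turn right 143°, forward 6.0 m, then turn left 73°, forward 5.0 m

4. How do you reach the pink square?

turn right 54°, forward 2.3 m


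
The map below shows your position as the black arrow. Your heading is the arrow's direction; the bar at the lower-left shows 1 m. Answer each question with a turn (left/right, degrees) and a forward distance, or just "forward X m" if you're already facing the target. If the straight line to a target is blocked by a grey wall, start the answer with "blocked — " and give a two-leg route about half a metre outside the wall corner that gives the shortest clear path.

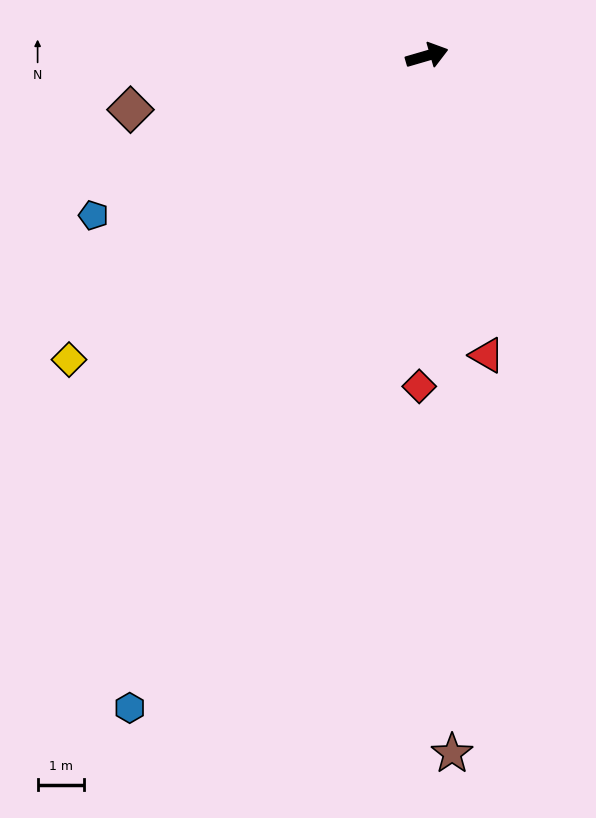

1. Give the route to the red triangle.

turn right 95°, forward 6.6 m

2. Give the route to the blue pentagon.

turn right 171°, forward 8.0 m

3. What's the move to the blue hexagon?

turn right 131°, forward 15.6 m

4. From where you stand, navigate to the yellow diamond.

turn right 156°, forward 10.2 m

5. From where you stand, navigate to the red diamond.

turn right 108°, forward 7.2 m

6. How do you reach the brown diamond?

turn left 174°, forward 6.6 m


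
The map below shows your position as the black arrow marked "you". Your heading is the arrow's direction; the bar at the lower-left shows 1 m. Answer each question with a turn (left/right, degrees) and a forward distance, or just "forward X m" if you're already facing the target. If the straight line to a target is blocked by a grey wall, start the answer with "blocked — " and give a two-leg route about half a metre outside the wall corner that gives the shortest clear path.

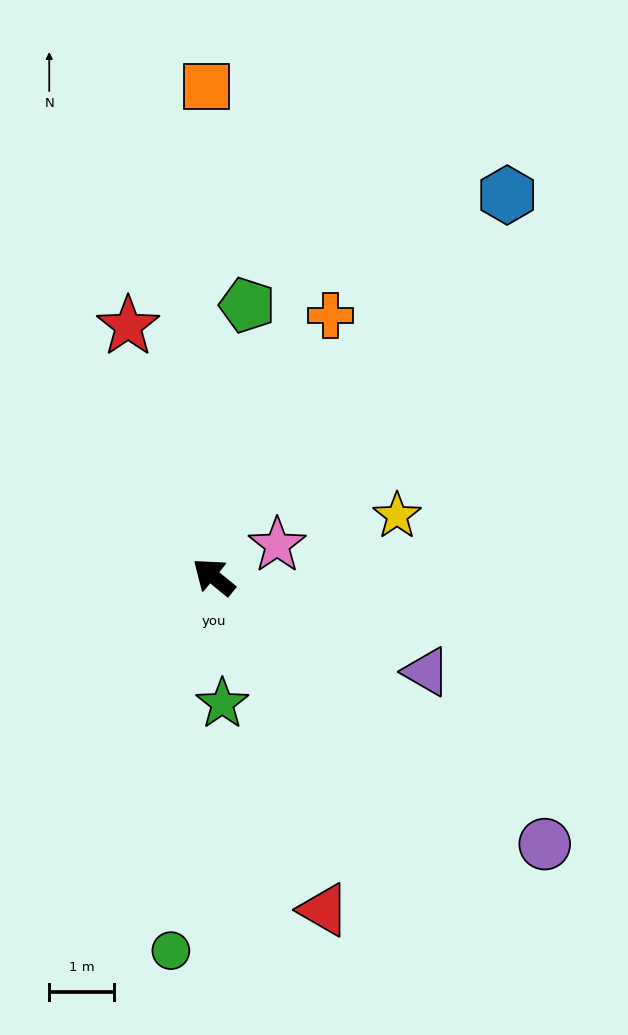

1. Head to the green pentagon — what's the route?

turn right 58°, forward 4.2 m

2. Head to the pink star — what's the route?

turn right 114°, forward 1.1 m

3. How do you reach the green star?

turn left 133°, forward 2.0 m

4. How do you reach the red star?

turn right 32°, forward 4.1 m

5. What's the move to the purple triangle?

turn right 165°, forward 3.6 m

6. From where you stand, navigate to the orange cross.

turn right 75°, forward 4.4 m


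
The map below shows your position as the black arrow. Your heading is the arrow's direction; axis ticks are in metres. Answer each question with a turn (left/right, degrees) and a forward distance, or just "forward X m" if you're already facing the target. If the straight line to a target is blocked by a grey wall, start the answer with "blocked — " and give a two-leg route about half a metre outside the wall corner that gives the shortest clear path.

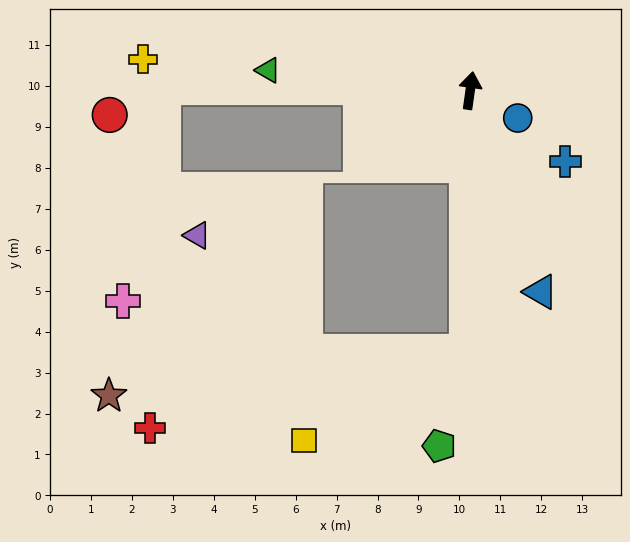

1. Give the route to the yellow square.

blocked — turn right 173°, forward 6.4 m, then turn right 60°, forward 4.5 m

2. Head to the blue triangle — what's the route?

turn right 153°, forward 5.2 m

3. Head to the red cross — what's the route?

blocked — turn right 173°, forward 6.4 m, then turn right 75°, forward 7.9 m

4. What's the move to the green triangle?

turn left 92°, forward 5.0 m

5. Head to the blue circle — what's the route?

turn right 112°, forward 1.3 m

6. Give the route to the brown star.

blocked — turn right 173°, forward 6.4 m, then turn right 82°, forward 8.8 m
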